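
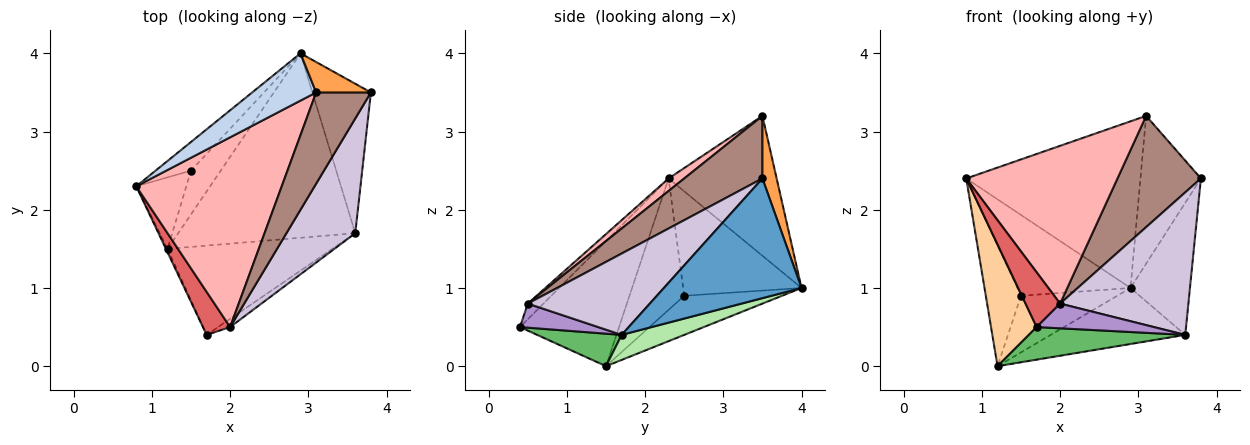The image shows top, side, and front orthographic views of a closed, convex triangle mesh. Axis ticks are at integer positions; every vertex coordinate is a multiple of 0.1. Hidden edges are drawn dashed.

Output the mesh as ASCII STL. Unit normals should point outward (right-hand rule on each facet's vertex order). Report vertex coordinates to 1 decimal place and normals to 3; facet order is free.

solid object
 facet normal 0.838 0.362 -0.409
  outer loop
   vertex 3.6 1.7 0.4
   vertex 2.9 4.0 1.0
   vertex 3.8 3.5 2.4
  endloop
 endfacet
 facet normal -0.513 0.826 0.234
  outer loop
   vertex 3.1 3.5 3.2
   vertex 2.9 4.0 1.0
   vertex 0.8 2.3 2.4
  endloop
 endfacet
 facet normal 0.225 0.954 0.197
  outer loop
   vertex 3.1 3.5 3.2
   vertex 3.8 3.5 2.4
   vertex 2.9 4.0 1.0
  endloop
 endfacet
 facet normal -0.908 -0.418 -0.012
  outer loop
   vertex 1.2 1.5 0.0
   vertex 1.7 0.4 0.5
   vertex 0.8 2.3 2.4
  endloop
 endfacet
 facet normal 0.182 -0.337 -0.924
  outer loop
   vertex 1.2 1.5 0.0
   vertex 3.6 1.7 0.4
   vertex 1.7 0.4 0.5
  endloop
 endfacet
 facet normal 0.134 0.288 -0.948
  outer loop
   vertex 1.2 1.5 0.0
   vertex 2.9 4.0 1.0
   vertex 3.6 1.7 0.4
  endloop
 endfacet
 facet normal -0.335 -0.741 0.582
  outer loop
   vertex 2.0 0.5 0.8
   vertex 0.8 2.3 2.4
   vertex 1.7 0.4 0.5
  endloop
 endfacet
 facet normal 0.066 -0.638 0.767
  outer loop
   vertex 2.0 0.5 0.8
   vertex 3.1 3.5 3.2
   vertex 0.8 2.3 2.4
  endloop
 endfacet
 facet normal 0.535 -0.802 -0.267
  outer loop
   vertex 2.0 0.5 0.8
   vertex 1.7 0.4 0.5
   vertex 3.6 1.7 0.4
  endloop
 endfacet
 facet normal 0.595 -0.626 0.504
  outer loop
   vertex 2.0 0.5 0.8
   vertex 3.6 1.7 0.4
   vertex 3.8 3.5 2.4
  endloop
 endfacet
 facet normal 0.587 -0.626 0.514
  outer loop
   vertex 2.0 0.5 0.8
   vertex 3.8 3.5 2.4
   vertex 3.1 3.5 3.2
  endloop
 endfacet
 facet normal -0.702 0.671 -0.238
  outer loop
   vertex 1.5 2.5 0.9
   vertex 0.8 2.3 2.4
   vertex 2.9 4.0 1.0
  endloop
 endfacet
 facet normal -0.801 0.515 -0.305
  outer loop
   vertex 1.5 2.5 0.9
   vertex 1.2 1.5 0.0
   vertex 0.8 2.3 2.4
  endloop
 endfacet
 facet normal -0.627 0.617 -0.476
  outer loop
   vertex 1.5 2.5 0.9
   vertex 2.9 4.0 1.0
   vertex 1.2 1.5 0.0
  endloop
 endfacet
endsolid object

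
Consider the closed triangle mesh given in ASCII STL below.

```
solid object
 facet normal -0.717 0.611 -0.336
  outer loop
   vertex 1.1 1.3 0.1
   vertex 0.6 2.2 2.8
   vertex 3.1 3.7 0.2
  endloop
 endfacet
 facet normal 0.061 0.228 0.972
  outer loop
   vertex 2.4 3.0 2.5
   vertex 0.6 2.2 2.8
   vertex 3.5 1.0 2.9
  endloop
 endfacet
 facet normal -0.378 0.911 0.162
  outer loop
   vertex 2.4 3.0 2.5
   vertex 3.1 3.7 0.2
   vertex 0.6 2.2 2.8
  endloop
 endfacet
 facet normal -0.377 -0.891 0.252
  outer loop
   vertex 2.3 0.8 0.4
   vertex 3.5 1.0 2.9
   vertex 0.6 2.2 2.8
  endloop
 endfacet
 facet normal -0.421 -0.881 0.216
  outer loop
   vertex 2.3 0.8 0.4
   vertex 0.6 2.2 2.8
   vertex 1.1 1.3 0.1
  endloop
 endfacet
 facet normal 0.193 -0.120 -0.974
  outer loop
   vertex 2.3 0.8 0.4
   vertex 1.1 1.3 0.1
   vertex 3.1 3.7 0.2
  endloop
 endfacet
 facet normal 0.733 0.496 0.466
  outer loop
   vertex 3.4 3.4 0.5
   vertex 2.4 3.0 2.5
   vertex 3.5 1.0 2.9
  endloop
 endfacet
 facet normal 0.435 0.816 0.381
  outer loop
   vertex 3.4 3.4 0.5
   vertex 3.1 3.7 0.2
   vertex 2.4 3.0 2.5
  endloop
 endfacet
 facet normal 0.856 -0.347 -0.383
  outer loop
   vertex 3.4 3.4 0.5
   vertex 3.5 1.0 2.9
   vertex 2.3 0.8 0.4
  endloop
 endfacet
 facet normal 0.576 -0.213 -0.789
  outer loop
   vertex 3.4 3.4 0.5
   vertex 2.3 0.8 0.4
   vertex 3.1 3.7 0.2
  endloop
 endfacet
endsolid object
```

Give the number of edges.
15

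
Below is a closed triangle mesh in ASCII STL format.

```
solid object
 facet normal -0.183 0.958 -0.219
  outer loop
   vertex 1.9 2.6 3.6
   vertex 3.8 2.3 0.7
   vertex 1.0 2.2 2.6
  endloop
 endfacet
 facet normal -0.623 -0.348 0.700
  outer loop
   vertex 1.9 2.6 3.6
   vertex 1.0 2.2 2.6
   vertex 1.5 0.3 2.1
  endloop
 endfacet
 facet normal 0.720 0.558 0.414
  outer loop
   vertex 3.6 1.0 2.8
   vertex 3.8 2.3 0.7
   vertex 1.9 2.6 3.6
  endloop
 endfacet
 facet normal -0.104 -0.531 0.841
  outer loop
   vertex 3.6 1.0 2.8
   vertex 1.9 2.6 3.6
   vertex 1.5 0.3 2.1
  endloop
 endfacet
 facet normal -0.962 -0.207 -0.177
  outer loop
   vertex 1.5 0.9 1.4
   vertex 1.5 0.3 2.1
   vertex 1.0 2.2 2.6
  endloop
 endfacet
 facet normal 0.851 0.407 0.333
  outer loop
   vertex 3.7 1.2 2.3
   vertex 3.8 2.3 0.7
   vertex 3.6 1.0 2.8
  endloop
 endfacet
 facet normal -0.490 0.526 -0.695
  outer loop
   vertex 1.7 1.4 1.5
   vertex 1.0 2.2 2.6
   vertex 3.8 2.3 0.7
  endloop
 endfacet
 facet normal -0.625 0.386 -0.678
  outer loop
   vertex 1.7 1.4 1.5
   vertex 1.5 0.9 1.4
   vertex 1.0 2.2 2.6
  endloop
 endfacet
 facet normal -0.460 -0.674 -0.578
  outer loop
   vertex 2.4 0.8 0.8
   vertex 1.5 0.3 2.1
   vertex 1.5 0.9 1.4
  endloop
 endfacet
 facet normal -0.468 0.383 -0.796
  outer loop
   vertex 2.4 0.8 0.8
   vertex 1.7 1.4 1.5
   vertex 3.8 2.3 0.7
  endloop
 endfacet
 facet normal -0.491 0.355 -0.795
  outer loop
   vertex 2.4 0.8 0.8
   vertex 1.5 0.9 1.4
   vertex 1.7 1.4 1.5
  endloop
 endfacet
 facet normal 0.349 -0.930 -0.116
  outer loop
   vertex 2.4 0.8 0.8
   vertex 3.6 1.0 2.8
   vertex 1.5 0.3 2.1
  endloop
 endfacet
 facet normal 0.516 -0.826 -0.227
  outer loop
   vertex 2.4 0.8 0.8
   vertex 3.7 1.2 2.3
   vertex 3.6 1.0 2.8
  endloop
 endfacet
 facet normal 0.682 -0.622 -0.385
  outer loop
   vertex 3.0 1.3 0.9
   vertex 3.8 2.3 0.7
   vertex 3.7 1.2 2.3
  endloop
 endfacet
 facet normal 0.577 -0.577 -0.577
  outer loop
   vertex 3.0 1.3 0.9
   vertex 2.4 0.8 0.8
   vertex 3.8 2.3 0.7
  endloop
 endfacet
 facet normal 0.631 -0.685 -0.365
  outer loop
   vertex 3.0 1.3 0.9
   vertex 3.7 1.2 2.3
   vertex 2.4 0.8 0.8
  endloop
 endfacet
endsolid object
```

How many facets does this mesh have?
16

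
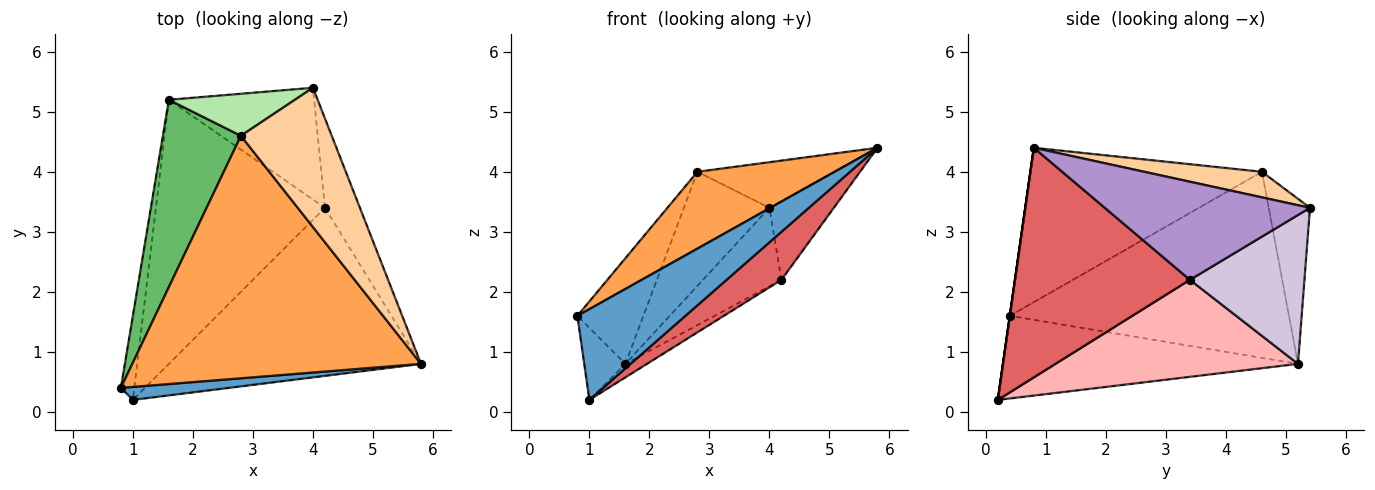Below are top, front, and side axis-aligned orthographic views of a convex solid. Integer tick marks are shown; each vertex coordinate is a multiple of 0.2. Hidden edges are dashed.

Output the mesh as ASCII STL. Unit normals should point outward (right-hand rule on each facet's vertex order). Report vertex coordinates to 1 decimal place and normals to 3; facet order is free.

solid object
 facet normal 0.000 -0.990 0.141
  outer loop
   vertex 1.0 0.2 0.2
   vertex 5.8 0.8 4.4
   vertex 0.8 0.4 1.6
  endloop
 endfacet
 facet normal -0.978 0.136 -0.159
  outer loop
   vertex 1.6 5.2 0.8
   vertex 1.0 0.2 0.2
   vertex 0.8 0.4 1.6
  endloop
 endfacet
 facet normal -0.454 -0.269 0.849
  outer loop
   vertex 2.8 4.6 4.0
   vertex 0.8 0.4 1.6
   vertex 5.8 0.8 4.4
  endloop
 endfacet
 facet normal 0.259 0.301 0.918
  outer loop
   vertex 2.8 4.6 4.0
   vertex 5.8 0.8 4.4
   vertex 4.0 5.4 3.4
  endloop
 endfacet
 facet normal -0.901 0.213 0.378
  outer loop
   vertex 2.8 4.6 4.0
   vertex 1.6 5.2 0.8
   vertex 0.8 0.4 1.6
  endloop
 endfacet
 facet normal -0.412 0.855 0.315
  outer loop
   vertex 2.8 4.6 4.0
   vertex 4.0 5.4 3.4
   vertex 1.6 5.2 0.8
  endloop
 endfacet
 facet normal 0.659 -0.207 -0.723
  outer loop
   vertex 4.2 3.4 2.2
   vertex 5.8 0.8 4.4
   vertex 1.0 0.2 0.2
  endloop
 endfacet
 facet normal 0.497 0.044 -0.866
  outer loop
   vertex 4.2 3.4 2.2
   vertex 1.0 0.2 0.2
   vertex 1.6 5.2 0.8
  endloop
 endfacet
 facet normal 0.903 0.283 -0.322
  outer loop
   vertex 4.2 3.4 2.2
   vertex 4.0 5.4 3.4
   vertex 5.8 0.8 4.4
  endloop
 endfacet
 facet normal 0.643 0.440 -0.627
  outer loop
   vertex 4.2 3.4 2.2
   vertex 1.6 5.2 0.8
   vertex 4.0 5.4 3.4
  endloop
 endfacet
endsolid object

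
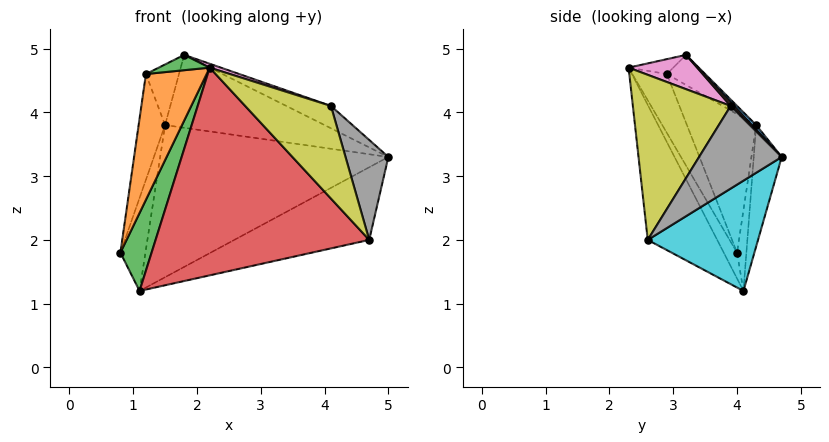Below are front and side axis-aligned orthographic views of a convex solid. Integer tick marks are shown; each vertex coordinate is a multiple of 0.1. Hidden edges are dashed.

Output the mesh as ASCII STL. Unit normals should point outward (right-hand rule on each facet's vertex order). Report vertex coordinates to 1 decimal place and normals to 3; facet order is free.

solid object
 facet normal 0.020 0.710 0.704
  outer loop
   vertex 1.5 4.3 3.8
   vertex 1.8 3.2 4.9
   vertex 5.0 4.7 3.3
  endloop
 endfacet
 facet normal -0.477 -0.839 -0.261
  outer loop
   vertex 1.2 2.9 4.6
   vertex 0.8 4.0 1.8
   vertex 2.2 2.3 4.7
  endloop
 endfacet
 facet normal -0.286 -0.327 0.900
  outer loop
   vertex 1.2 2.9 4.6
   vertex 2.2 2.3 4.7
   vertex 1.8 3.2 4.9
  endloop
 endfacet
 facet normal -0.901 0.344 0.264
  outer loop
   vertex 1.2 2.9 4.6
   vertex 1.5 4.3 3.8
   vertex 0.8 4.0 1.8
  endloop
 endfacet
 facet normal -0.574 0.496 0.652
  outer loop
   vertex 1.2 2.9 4.6
   vertex 1.8 3.2 4.9
   vertex 1.5 4.3 3.8
  endloop
 endfacet
 facet normal 0.048 0.678 0.733
  outer loop
   vertex 4.1 3.9 4.1
   vertex 5.0 4.7 3.3
   vertex 1.8 3.2 4.9
  endloop
 endfacet
 facet normal 0.343 -0.056 0.938
  outer loop
   vertex 4.1 3.9 4.1
   vertex 1.8 3.2 4.9
   vertex 2.2 2.3 4.7
  endloop
 endfacet
 facet normal 0.782 -0.405 0.474
  outer loop
   vertex 4.1 3.9 4.1
   vertex 4.7 2.6 2.0
   vertex 5.0 4.7 3.3
  endloop
 endfacet
 facet normal 0.638 -0.560 0.529
  outer loop
   vertex 4.1 3.9 4.1
   vertex 2.2 2.3 4.7
   vertex 4.7 2.6 2.0
  endloop
 endfacet
 facet normal 0.368 0.451 -0.813
  outer loop
   vertex 1.1 4.1 1.2
   vertex 5.0 4.7 3.3
   vertex 4.7 2.6 2.0
  endloop
 endfacet
 facet normal -0.349 0.937 -0.018
  outer loop
   vertex 1.1 4.1 1.2
   vertex 0.8 4.0 1.8
   vertex 1.5 4.3 3.8
  endloop
 endfacet
 facet normal -0.121 0.991 -0.058
  outer loop
   vertex 1.1 4.1 1.2
   vertex 1.5 4.3 3.8
   vertex 5.0 4.7 3.3
  endloop
 endfacet
 facet normal -0.371 -0.868 -0.330
  outer loop
   vertex 1.1 4.1 1.2
   vertex 2.2 2.3 4.7
   vertex 0.8 4.0 1.8
  endloop
 endfacet
 facet normal -0.288 -0.885 -0.365
  outer loop
   vertex 1.1 4.1 1.2
   vertex 4.7 2.6 2.0
   vertex 2.2 2.3 4.7
  endloop
 endfacet
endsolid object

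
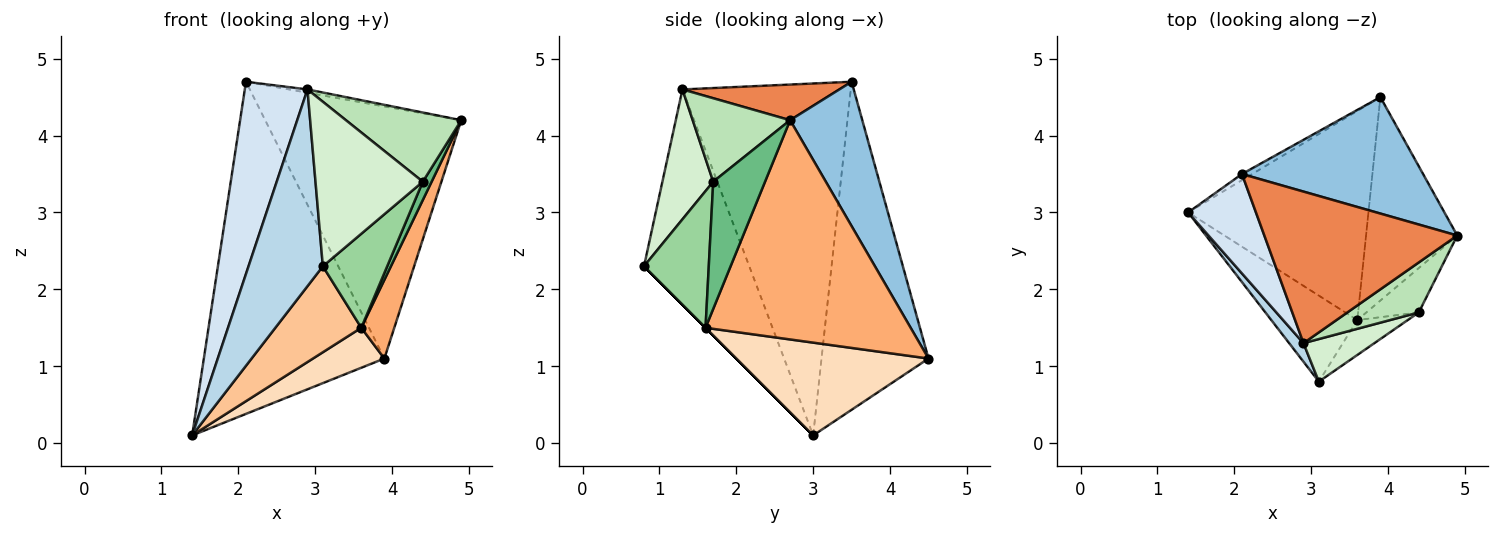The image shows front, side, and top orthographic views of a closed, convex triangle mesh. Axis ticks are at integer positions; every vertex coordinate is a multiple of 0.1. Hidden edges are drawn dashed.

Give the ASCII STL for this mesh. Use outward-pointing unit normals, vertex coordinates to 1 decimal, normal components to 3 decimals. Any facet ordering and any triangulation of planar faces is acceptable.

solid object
 facet normal -0.510 0.860 -0.016
  outer loop
   vertex 3.9 4.5 1.1
   vertex 1.4 3.0 0.1
   vertex 2.1 3.5 4.7
  endloop
 endfacet
 facet normal 0.317 0.861 0.398
  outer loop
   vertex 3.9 4.5 1.1
   vertex 2.1 3.5 4.7
   vertex 4.9 2.7 4.2
  endloop
 endfacet
 facet normal -0.816 -0.576 0.054
  outer loop
   vertex 2.9 1.3 4.6
   vertex 1.4 3.0 0.1
   vertex 3.1 0.8 2.3
  endloop
 endfacet
 facet normal -0.922 -0.343 0.178
  outer loop
   vertex 2.9 1.3 4.6
   vertex 2.1 3.5 4.7
   vertex 1.4 3.0 0.1
  endloop
 endfacet
 facet normal 0.182 0.021 0.983
  outer loop
   vertex 2.9 1.3 4.6
   vertex 4.9 2.7 4.2
   vertex 2.1 3.5 4.7
  endloop
 endfacet
 facet normal 0.913 -0.147 -0.380
  outer loop
   vertex 3.6 1.6 1.5
   vertex 3.9 4.5 1.1
   vertex 4.9 2.7 4.2
  endloop
 endfacet
 facet normal 0.000 -0.707 -0.707
  outer loop
   vertex 3.6 1.6 1.5
   vertex 3.1 0.8 2.3
   vertex 1.4 3.0 0.1
  endloop
 endfacet
 facet normal 0.451 -0.168 -0.877
  outer loop
   vertex 3.6 1.6 1.5
   vertex 1.4 3.0 0.1
   vertex 3.9 4.5 1.1
  endloop
 endfacet
 facet normal 0.913 -0.156 -0.376
  outer loop
   vertex 4.4 1.7 3.4
   vertex 3.6 1.6 1.5
   vertex 4.9 2.7 4.2
  endloop
 endfacet
 facet normal 0.686 -0.682 -0.253
  outer loop
   vertex 4.4 1.7 3.4
   vertex 3.1 0.8 2.3
   vertex 3.6 1.6 1.5
  endloop
 endfacet
 facet normal 0.565 -0.669 0.483
  outer loop
   vertex 4.4 1.7 3.4
   vertex 4.9 2.7 4.2
   vertex 2.9 1.3 4.6
  endloop
 endfacet
 facet normal 0.417 -0.880 0.228
  outer loop
   vertex 4.4 1.7 3.4
   vertex 2.9 1.3 4.6
   vertex 3.1 0.8 2.3
  endloop
 endfacet
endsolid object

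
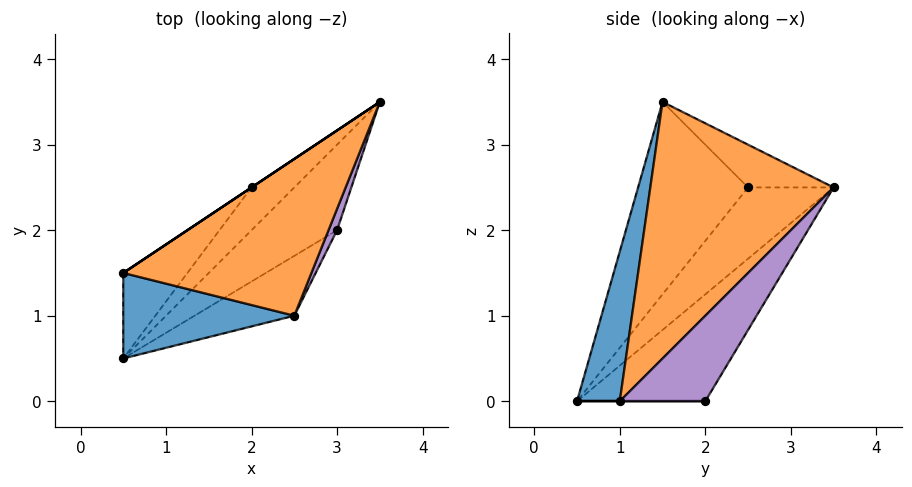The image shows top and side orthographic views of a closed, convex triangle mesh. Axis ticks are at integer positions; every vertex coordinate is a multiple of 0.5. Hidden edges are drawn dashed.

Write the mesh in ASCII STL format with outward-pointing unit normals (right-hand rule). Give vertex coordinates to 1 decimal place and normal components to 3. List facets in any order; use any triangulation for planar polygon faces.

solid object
 facet normal 0.234 -0.935 0.267
  outer loop
   vertex 0.5 1.5 3.5
   vertex 0.5 0.5 0.0
   vertex 2.5 1.0 0.0
  endloop
 endfacet
 facet normal 0.595 -0.675 0.437
  outer loop
   vertex 0.5 1.5 3.5
   vertex 2.5 1.0 0.0
   vertex 3.5 3.5 2.5
  endloop
 endfacet
 facet normal -0.476 0.793 -0.381
  outer loop
   vertex 3.0 2.0 0.0
   vertex 0.5 0.5 0.0
   vertex 3.5 3.5 2.5
  endloop
 endfacet
 facet normal 0.000 0.000 -1.000
  outer loop
   vertex 3.0 2.0 0.0
   vertex 2.5 1.0 0.0
   vertex 0.5 0.5 0.0
  endloop
 endfacet
 facet normal 0.891 -0.445 0.089
  outer loop
   vertex 3.0 2.0 0.0
   vertex 3.5 3.5 2.5
   vertex 2.5 1.0 0.0
  endloop
 endfacet
 facet normal -0.526 0.789 -0.316
  outer loop
   vertex 2.0 2.5 2.5
   vertex 3.5 3.5 2.5
   vertex 0.5 0.5 0.0
  endloop
 endfacet
 facet normal -0.636 0.742 -0.212
  outer loop
   vertex 2.0 2.5 2.5
   vertex 0.5 0.5 0.0
   vertex 0.5 1.5 3.5
  endloop
 endfacet
 facet normal -0.555 0.832 0.000
  outer loop
   vertex 2.0 2.5 2.5
   vertex 0.5 1.5 3.5
   vertex 3.5 3.5 2.5
  endloop
 endfacet
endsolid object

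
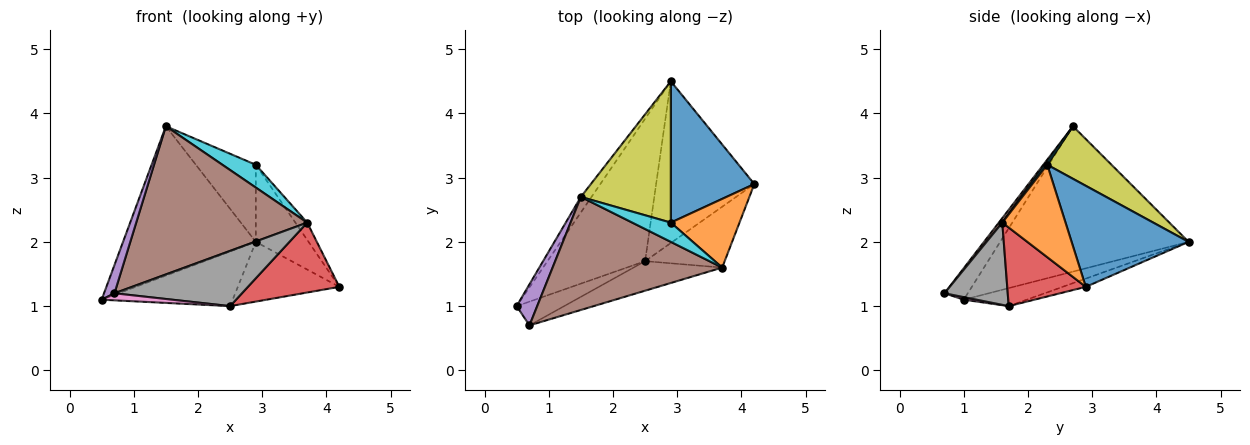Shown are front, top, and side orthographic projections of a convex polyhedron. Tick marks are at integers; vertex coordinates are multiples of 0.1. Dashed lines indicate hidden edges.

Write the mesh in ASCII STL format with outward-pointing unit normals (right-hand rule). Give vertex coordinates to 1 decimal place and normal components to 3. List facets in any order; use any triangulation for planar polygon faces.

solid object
 facet normal -0.816 0.575 -0.060
  outer loop
   vertex 1.5 2.7 3.8
   vertex 2.9 4.5 2.0
   vertex 0.5 1.0 1.1
  endloop
 endfacet
 facet normal -0.170 0.353 -0.920
  outer loop
   vertex 2.5 1.7 1.0
   vertex 0.5 1.0 1.1
   vertex 2.9 4.5 2.0
  endloop
 endfacet
 facet normal -0.079 0.345 -0.935
  outer loop
   vertex 2.5 1.7 1.0
   vertex 2.9 4.5 2.0
   vertex 4.2 2.9 1.3
  endloop
 endfacet
 facet normal 0.544 -0.633 -0.551
  outer loop
   vertex 2.5 1.7 1.0
   vertex 4.2 2.9 1.3
   vertex 3.7 1.6 2.3
  endloop
 endfacet
 facet normal -0.784 -0.352 0.512
  outer loop
   vertex 0.7 0.7 1.2
   vertex 1.5 2.7 3.8
   vertex 0.5 1.0 1.1
  endloop
 endfacet
 facet normal 0.016 -0.795 0.607
  outer loop
   vertex 0.7 0.7 1.2
   vertex 3.7 1.6 2.3
   vertex 1.5 2.7 3.8
  endloop
 endfacet
 facet normal 0.052 -0.285 -0.957
  outer loop
   vertex 0.7 0.7 1.2
   vertex 0.5 1.0 1.1
   vertex 2.5 1.7 1.0
  endloop
 endfacet
 facet normal 0.401 -0.808 -0.432
  outer loop
   vertex 0.7 0.7 1.2
   vertex 2.5 1.7 1.0
   vertex 3.7 1.6 2.3
  endloop
 endfacet
 facet normal 0.456 0.426 0.781
  outer loop
   vertex 2.9 2.3 3.2
   vertex 2.9 4.5 2.0
   vertex 1.5 2.7 3.8
  endloop
 endfacet
 facet normal 0.059 -0.762 0.645
  outer loop
   vertex 2.9 2.3 3.2
   vertex 1.5 2.7 3.8
   vertex 3.7 1.6 2.3
  endloop
 endfacet
 facet normal 0.728 0.328 0.602
  outer loop
   vertex 2.9 2.3 3.2
   vertex 4.2 2.9 1.3
   vertex 2.9 4.5 2.0
  endloop
 endfacet
 facet normal 0.794 0.149 0.590
  outer loop
   vertex 2.9 2.3 3.2
   vertex 3.7 1.6 2.3
   vertex 4.2 2.9 1.3
  endloop
 endfacet
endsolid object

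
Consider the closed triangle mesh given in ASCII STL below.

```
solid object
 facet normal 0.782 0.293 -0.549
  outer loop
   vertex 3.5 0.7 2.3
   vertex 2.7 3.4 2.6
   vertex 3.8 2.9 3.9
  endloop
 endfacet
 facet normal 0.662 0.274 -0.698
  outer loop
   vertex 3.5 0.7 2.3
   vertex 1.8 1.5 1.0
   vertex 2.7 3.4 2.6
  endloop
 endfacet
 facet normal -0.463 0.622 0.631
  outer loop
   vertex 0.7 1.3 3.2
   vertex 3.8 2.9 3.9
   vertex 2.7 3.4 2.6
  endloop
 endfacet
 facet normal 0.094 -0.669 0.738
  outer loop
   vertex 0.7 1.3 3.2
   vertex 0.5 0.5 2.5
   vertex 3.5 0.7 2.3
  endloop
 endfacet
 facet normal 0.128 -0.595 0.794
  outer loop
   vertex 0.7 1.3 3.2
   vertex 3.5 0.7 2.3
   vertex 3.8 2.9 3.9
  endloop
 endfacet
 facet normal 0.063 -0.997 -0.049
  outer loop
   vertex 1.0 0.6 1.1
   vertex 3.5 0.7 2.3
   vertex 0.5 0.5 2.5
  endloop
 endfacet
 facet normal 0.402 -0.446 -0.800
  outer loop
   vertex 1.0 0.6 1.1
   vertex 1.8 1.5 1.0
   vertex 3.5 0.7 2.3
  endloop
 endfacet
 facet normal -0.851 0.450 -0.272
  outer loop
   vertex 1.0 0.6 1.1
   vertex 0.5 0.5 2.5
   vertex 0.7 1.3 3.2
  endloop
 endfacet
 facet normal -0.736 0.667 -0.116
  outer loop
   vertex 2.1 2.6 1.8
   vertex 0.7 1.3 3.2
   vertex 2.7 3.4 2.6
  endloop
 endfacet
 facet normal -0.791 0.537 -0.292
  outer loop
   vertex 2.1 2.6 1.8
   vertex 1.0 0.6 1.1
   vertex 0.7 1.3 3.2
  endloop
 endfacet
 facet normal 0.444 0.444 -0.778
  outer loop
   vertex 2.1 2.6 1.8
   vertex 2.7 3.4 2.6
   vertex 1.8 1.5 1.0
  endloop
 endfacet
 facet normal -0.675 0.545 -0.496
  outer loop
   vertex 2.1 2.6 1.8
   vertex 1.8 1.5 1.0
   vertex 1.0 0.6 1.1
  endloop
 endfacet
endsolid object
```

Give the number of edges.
18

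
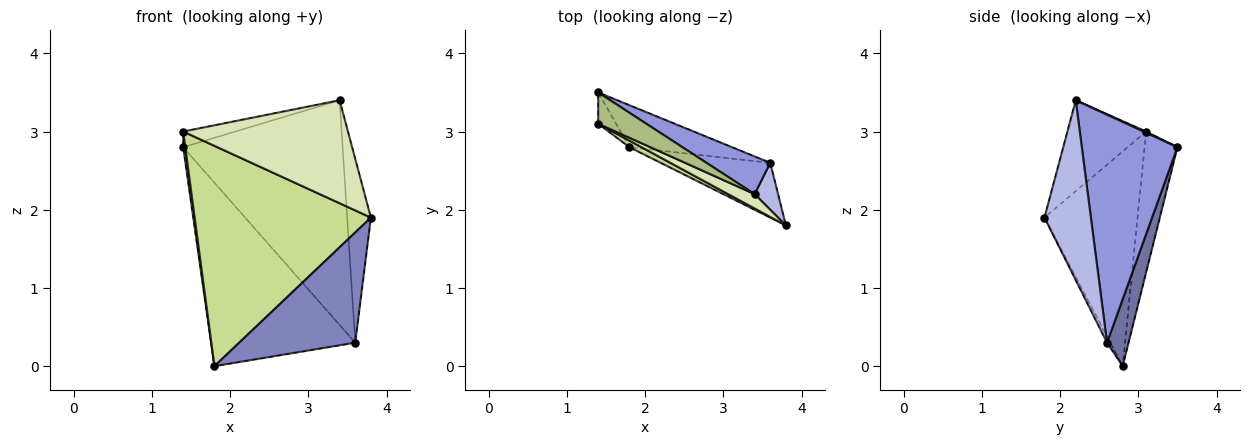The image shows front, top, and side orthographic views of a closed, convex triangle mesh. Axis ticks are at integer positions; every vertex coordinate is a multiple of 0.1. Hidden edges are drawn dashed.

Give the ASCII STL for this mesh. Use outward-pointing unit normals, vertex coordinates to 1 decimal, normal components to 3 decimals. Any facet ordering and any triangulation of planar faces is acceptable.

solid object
 facet normal 0.144 0.965 -0.221
  outer loop
   vertex 3.6 2.6 0.3
   vertex 1.8 2.8 0.0
   vertex 1.4 3.5 2.8
  endloop
 endfacet
 facet normal -0.025 -0.895 -0.445
  outer loop
   vertex 3.6 2.6 0.3
   vertex 3.8 1.8 1.9
   vertex 1.8 2.8 0.0
  endloop
 endfacet
 facet normal 0.509 0.849 0.142
  outer loop
   vertex 3.6 2.6 0.3
   vertex 1.4 3.5 2.8
   vertex 3.4 2.2 3.4
  endloop
 endfacet
 facet normal 0.885 0.452 0.115
  outer loop
   vertex 3.6 2.6 0.3
   vertex 3.4 2.2 3.4
   vertex 3.8 1.8 1.9
  endloop
 endfacet
 facet normal -0.990 -0.063 -0.126
  outer loop
   vertex 1.4 3.1 3.0
   vertex 1.4 3.5 2.8
   vertex 1.8 2.8 0.0
  endloop
 endfacet
 facet normal 0.022 0.447 0.894
  outer loop
   vertex 1.4 3.1 3.0
   vertex 3.4 2.2 3.4
   vertex 1.4 3.5 2.8
  endloop
 endfacet
 facet normal -0.467 -0.884 0.026
  outer loop
   vertex 1.4 3.1 3.0
   vertex 1.8 2.8 0.0
   vertex 3.8 1.8 1.9
  endloop
 endfacet
 facet normal -0.428 -0.895 0.125
  outer loop
   vertex 1.4 3.1 3.0
   vertex 3.8 1.8 1.9
   vertex 3.4 2.2 3.4
  endloop
 endfacet
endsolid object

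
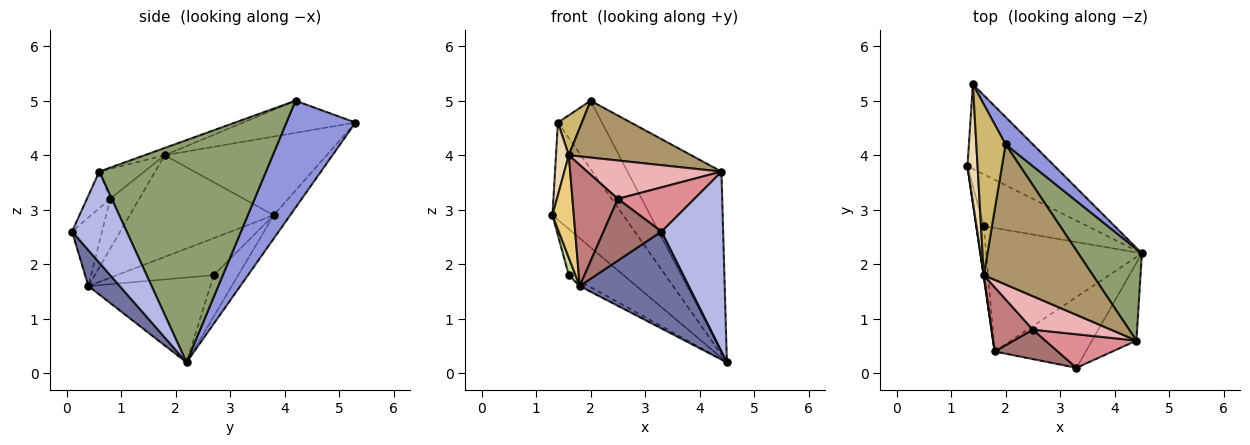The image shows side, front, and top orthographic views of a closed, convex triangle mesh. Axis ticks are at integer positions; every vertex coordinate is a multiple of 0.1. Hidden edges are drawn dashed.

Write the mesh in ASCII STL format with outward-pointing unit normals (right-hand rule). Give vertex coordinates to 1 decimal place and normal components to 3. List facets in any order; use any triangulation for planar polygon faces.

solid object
 facet normal 0.226 -0.786 -0.575
  outer loop
   vertex 1.8 0.4 1.6
   vertex 4.5 2.2 0.2
   vertex 3.3 0.1 2.6
  endloop
 endfacet
 facet normal -0.173 0.744 -0.646
  outer loop
   vertex 1.4 5.3 4.6
   vertex 4.5 2.2 0.2
   vertex 1.3 3.8 2.9
  endloop
 endfacet
 facet normal 0.824 0.526 0.210
  outer loop
   vertex 1.4 5.3 4.6
   vertex 2.0 4.2 5.0
   vertex 4.5 2.2 0.2
  endloop
 endfacet
 facet normal 0.631 -0.712 -0.307
  outer loop
   vertex 4.4 0.6 3.7
   vertex 3.3 0.1 2.6
   vertex 4.5 2.2 0.2
  endloop
 endfacet
 facet normal 0.845 0.476 0.242
  outer loop
   vertex 4.4 0.6 3.7
   vertex 4.5 2.2 0.2
   vertex 2.0 4.2 5.0
  endloop
 endfacet
 facet normal -0.285 0.638 -0.716
  outer loop
   vertex 1.6 2.7 1.8
   vertex 1.3 3.8 2.9
   vertex 4.5 2.2 0.2
  endloop
 endfacet
 facet normal -0.978 -0.068 -0.199
  outer loop
   vertex 1.6 2.7 1.8
   vertex 1.8 0.4 1.6
   vertex 1.3 3.8 2.9
  endloop
 endfacet
 facet normal -0.478 0.035 -0.878
  outer loop
   vertex 1.6 2.7 1.8
   vertex 4.5 2.2 0.2
   vertex 1.8 0.4 1.6
  endloop
 endfacet
 facet normal -0.062 -0.375 0.925
  outer loop
   vertex 1.6 1.8 4.0
   vertex 4.4 0.6 3.7
   vertex 2.0 4.2 5.0
  endloop
 endfacet
 facet normal -0.730 -0.156 0.666
  outer loop
   vertex 1.6 1.8 4.0
   vertex 2.0 4.2 5.0
   vertex 1.4 5.3 4.6
  endloop
 endfacet
 facet normal -0.989 -0.147 0.003
  outer loop
   vertex 1.6 1.8 4.0
   vertex 1.3 3.8 2.9
   vertex 1.8 0.4 1.6
  endloop
 endfacet
 facet normal -0.989 -0.078 0.127
  outer loop
   vertex 1.6 1.8 4.0
   vertex 1.4 5.3 4.6
   vertex 1.3 3.8 2.9
  endloop
 endfacet
 facet normal -0.423 -0.818 0.390
  outer loop
   vertex 2.5 0.8 3.2
   vertex 1.8 0.4 1.6
   vertex 3.3 0.1 2.6
  endloop
 endfacet
 facet normal -0.492 -0.769 0.408
  outer loop
   vertex 2.5 0.8 3.2
   vertex 1.6 1.8 4.0
   vertex 1.8 0.4 1.6
  endloop
 endfacet
 facet normal -0.236 -0.774 0.588
  outer loop
   vertex 2.5 0.8 3.2
   vertex 3.3 0.1 2.6
   vertex 4.4 0.6 3.7
  endloop
 endfacet
 facet normal -0.245 -0.730 0.638
  outer loop
   vertex 2.5 0.8 3.2
   vertex 4.4 0.6 3.7
   vertex 1.6 1.8 4.0
  endloop
 endfacet
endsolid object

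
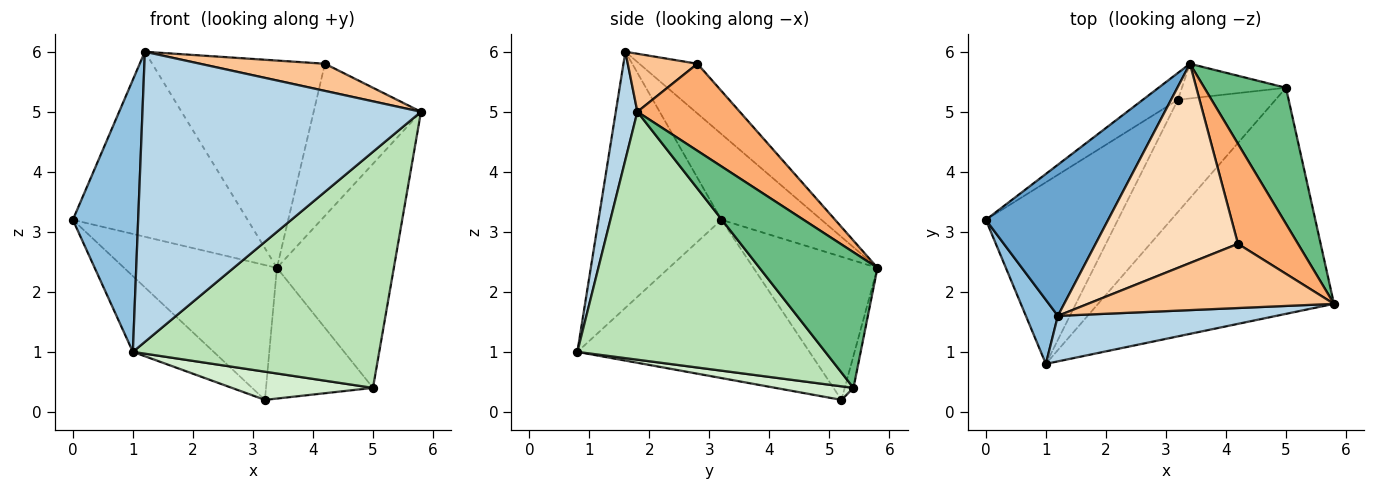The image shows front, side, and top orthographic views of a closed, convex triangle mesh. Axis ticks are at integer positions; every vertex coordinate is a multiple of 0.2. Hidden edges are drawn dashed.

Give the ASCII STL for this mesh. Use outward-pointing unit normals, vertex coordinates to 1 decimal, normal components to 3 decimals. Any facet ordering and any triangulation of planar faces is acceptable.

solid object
 facet normal -0.405 0.708 0.578
  outer loop
   vertex 1.2 1.6 6.0
   vertex 3.4 5.8 2.4
   vertex 0.0 3.2 3.2
  endloop
 endfacet
 facet normal -0.878 -0.466 0.110
  outer loop
   vertex 1.2 1.6 6.0
   vertex 0.0 3.2 3.2
   vertex 1.0 0.8 1.0
  endloop
 endfacet
 facet normal 0.076 -0.985 0.155
  outer loop
   vertex 1.2 1.6 6.0
   vertex 1.0 0.8 1.0
   vertex 5.8 1.8 5.0
  endloop
 endfacet
 facet normal -0.623 0.767 -0.153
  outer loop
   vertex 3.2 5.2 0.2
   vertex 0.0 3.2 3.2
   vertex 3.4 5.8 2.4
  endloop
 endfacet
 facet normal -0.742 0.258 -0.619
  outer loop
   vertex 3.2 5.2 0.2
   vertex 1.0 0.8 1.0
   vertex 0.0 3.2 3.2
  endloop
 endfacet
 facet normal 0.623 0.653 0.430
  outer loop
   vertex 4.2 2.8 5.8
   vertex 5.8 1.8 5.0
   vertex 3.4 5.8 2.4
  endloop
 endfacet
 facet normal 0.212 -0.381 0.900
  outer loop
   vertex 4.2 2.8 5.8
   vertex 1.2 1.6 6.0
   vertex 5.8 1.8 5.0
  endloop
 endfacet
 facet normal -0.235 0.701 0.674
  outer loop
   vertex 4.2 2.8 5.8
   vertex 3.4 5.8 2.4
   vertex 1.2 1.6 6.0
  endloop
 endfacet
 facet normal 0.653 0.647 0.393
  outer loop
   vertex 5.0 5.4 0.4
   vertex 3.4 5.8 2.4
   vertex 5.8 1.8 5.0
  endloop
 endfacet
 facet normal -0.079 0.964 -0.256
  outer loop
   vertex 5.0 5.4 0.4
   vertex 3.2 5.2 0.2
   vertex 3.4 5.8 2.4
  endloop
 endfacet
 facet normal 0.588 -0.584 -0.559
  outer loop
   vertex 5.0 5.4 0.4
   vertex 5.8 1.8 5.0
   vertex 1.0 0.8 1.0
  endloop
 endfacet
 facet normal 0.134 -0.242 -0.961
  outer loop
   vertex 5.0 5.4 0.4
   vertex 1.0 0.8 1.0
   vertex 3.2 5.2 0.2
  endloop
 endfacet
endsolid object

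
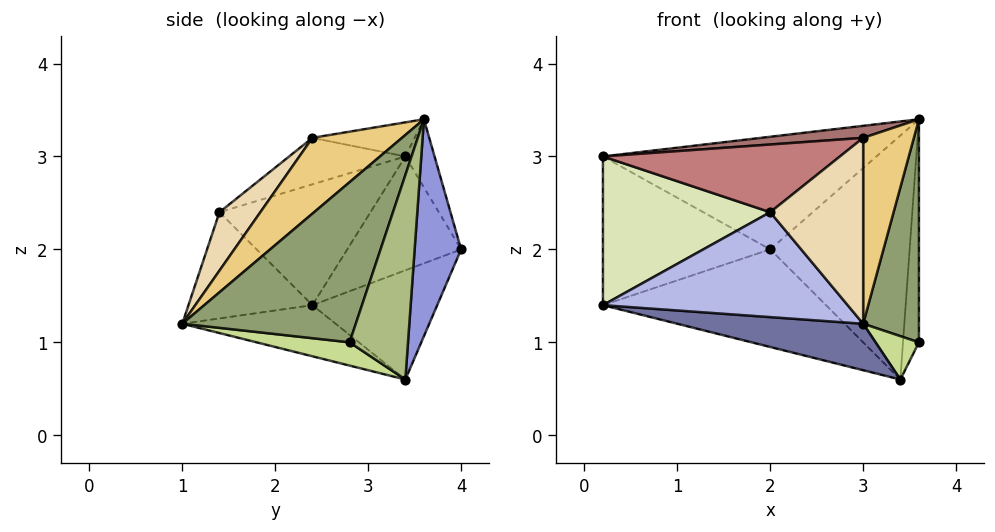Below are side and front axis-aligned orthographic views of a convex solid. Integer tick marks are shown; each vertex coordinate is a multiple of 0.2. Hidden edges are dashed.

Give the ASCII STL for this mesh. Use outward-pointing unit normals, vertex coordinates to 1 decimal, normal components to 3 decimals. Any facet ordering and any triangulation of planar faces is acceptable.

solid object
 facet normal -0.174 -0.211 -0.962
  outer loop
   vertex 3.4 3.4 0.6
   vertex 3.0 1.0 1.2
   vertex 0.2 2.4 1.4
  endloop
 endfacet
 facet normal -0.370 0.661 -0.653
  outer loop
   vertex 2.0 4.0 2.0
   vertex 3.4 3.4 0.6
   vertex 0.2 2.4 1.4
  endloop
 endfacet
 facet normal 0.315 0.945 -0.090
  outer loop
   vertex 2.0 4.0 2.0
   vertex 3.6 3.6 3.4
   vertex 3.4 3.4 0.6
  endloop
 endfacet
 facet normal -0.450 -0.889 -0.079
  outer loop
   vertex 2.0 1.4 2.4
   vertex 0.2 2.4 1.4
   vertex 3.0 1.0 1.2
  endloop
 endfacet
 facet normal 0.947 -0.304 0.101
  outer loop
   vertex 3.6 2.8 1.0
   vertex 3.6 3.6 3.4
   vertex 3.0 1.0 1.2
  endloop
 endfacet
 facet normal 0.961 0.262 -0.087
  outer loop
   vertex 3.6 2.8 1.0
   vertex 3.4 3.4 0.6
   vertex 3.6 3.6 3.4
  endloop
 endfacet
 facet normal 0.613 -0.286 -0.736
  outer loop
   vertex 3.6 2.8 1.0
   vertex 3.0 1.0 1.2
   vertex 3.4 3.4 0.6
  endloop
 endfacet
 facet normal -0.608 -0.673 0.421
  outer loop
   vertex 0.2 3.4 3.0
   vertex 0.2 2.4 1.4
   vertex 2.0 1.4 2.4
  endloop
 endfacet
 facet normal -0.500 0.734 -0.459
  outer loop
   vertex 0.2 3.4 3.0
   vertex 2.0 4.0 2.0
   vertex 0.2 2.4 1.4
  endloop
 endfacet
 facet normal -0.098 0.921 0.376
  outer loop
   vertex 0.2 3.4 3.0
   vertex 3.6 3.6 3.4
   vertex 2.0 4.0 2.0
  endloop
 endfacet
 facet normal 0.823 -0.466 0.326
  outer loop
   vertex 3.0 2.4 3.2
   vertex 3.0 1.0 1.2
   vertex 3.6 3.6 3.4
  endloop
 endfacet
 facet normal 0.339 -0.771 0.539
  outer loop
   vertex 3.0 2.4 3.2
   vertex 2.0 1.4 2.4
   vertex 3.0 1.0 1.2
  endloop
 endfacet
 facet normal -0.110 -0.110 0.988
  outer loop
   vertex 3.0 2.4 3.2
   vertex 3.6 3.6 3.4
   vertex 0.2 3.4 3.0
  endloop
 endfacet
 facet normal -0.226 -0.461 0.858
  outer loop
   vertex 3.0 2.4 3.2
   vertex 0.2 3.4 3.0
   vertex 2.0 1.4 2.4
  endloop
 endfacet
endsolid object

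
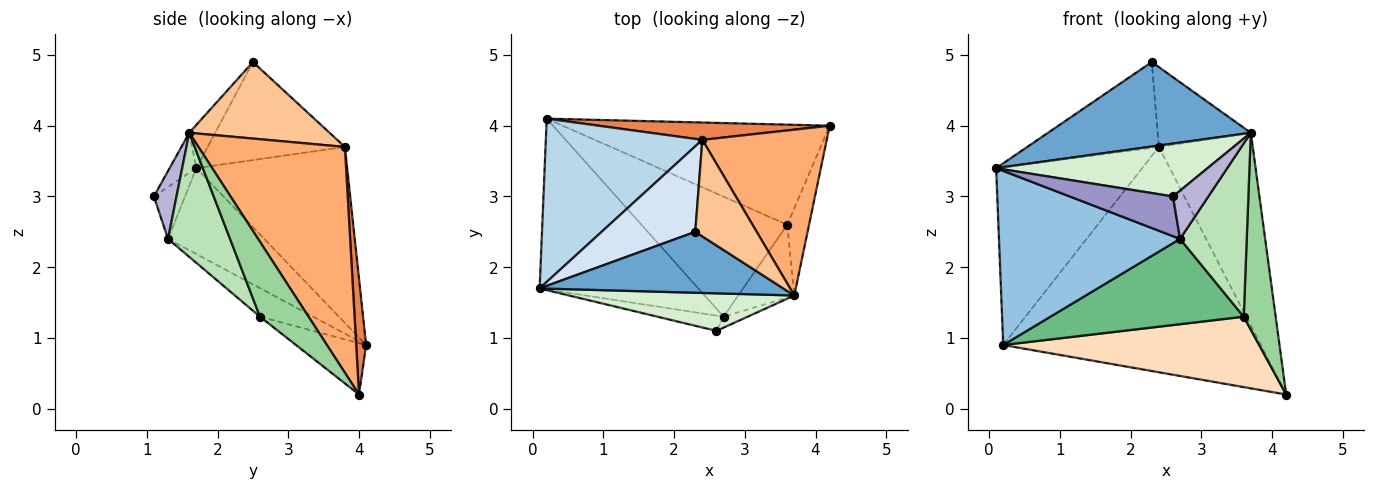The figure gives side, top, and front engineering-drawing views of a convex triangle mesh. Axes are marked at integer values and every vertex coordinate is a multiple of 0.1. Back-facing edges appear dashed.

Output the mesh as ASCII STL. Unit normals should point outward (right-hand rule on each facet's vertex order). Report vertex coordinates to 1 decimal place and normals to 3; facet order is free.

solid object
 facet normal -0.103 -0.807 0.582
  outer loop
   vertex 3.7 1.6 3.9
   vertex 2.3 2.5 4.9
   vertex 0.1 1.7 3.4
  endloop
 endfacet
 facet normal -0.355 -0.667 -0.655
  outer loop
   vertex 2.7 1.3 2.4
   vertex 0.1 1.7 3.4
   vertex 0.2 4.1 0.9
  endloop
 endfacet
 facet normal -0.605 0.586 0.538
  outer loop
   vertex 2.4 3.8 3.7
   vertex 0.2 4.1 0.9
   vertex 0.1 1.7 3.4
  endloop
 endfacet
 facet normal -0.594 0.570 0.568
  outer loop
   vertex 2.4 3.8 3.7
   vertex 0.1 1.7 3.4
   vertex 2.3 2.5 4.9
  endloop
 endfacet
 facet normal 0.038 0.996 0.077
  outer loop
   vertex 2.4 3.8 3.7
   vertex 4.2 4.0 0.2
   vertex 0.2 4.1 0.9
  endloop
 endfacet
 facet normal 0.764 0.490 0.421
  outer loop
   vertex 2.4 3.8 3.7
   vertex 3.7 1.6 3.9
   vertex 4.2 4.0 0.2
  endloop
 endfacet
 facet normal 0.693 0.460 0.556
  outer loop
   vertex 2.4 3.8 3.7
   vertex 2.3 2.5 4.9
   vertex 3.7 1.6 3.9
  endloop
 endfacet
 facet normal -0.156 -0.568 -0.808
  outer loop
   vertex 3.6 2.6 1.3
   vertex 0.2 4.1 0.9
   vertex 4.2 4.0 0.2
  endloop
 endfacet
 facet normal -0.158 -0.572 -0.805
  outer loop
   vertex 3.6 2.6 1.3
   vertex 2.7 1.3 2.4
   vertex 0.2 4.1 0.9
  endloop
 endfacet
 facet normal 0.812 -0.534 -0.237
  outer loop
   vertex 3.6 2.6 1.3
   vertex 4.2 4.0 0.2
   vertex 3.7 1.6 3.9
  endloop
 endfacet
 facet normal 0.651 -0.700 -0.294
  outer loop
   vertex 3.6 2.6 1.3
   vertex 3.7 1.6 3.9
   vertex 2.7 1.3 2.4
  endloop
 endfacet
 facet normal -0.103 -0.811 0.576
  outer loop
   vertex 2.6 1.1 3.0
   vertex 3.7 1.6 3.9
   vertex 0.1 1.7 3.4
  endloop
 endfacet
 facet normal -0.271 -0.899 -0.345
  outer loop
   vertex 2.6 1.1 3.0
   vertex 0.1 1.7 3.4
   vertex 2.7 1.3 2.4
  endloop
 endfacet
 facet normal 0.529 -0.827 -0.188
  outer loop
   vertex 2.6 1.1 3.0
   vertex 2.7 1.3 2.4
   vertex 3.7 1.6 3.9
  endloop
 endfacet
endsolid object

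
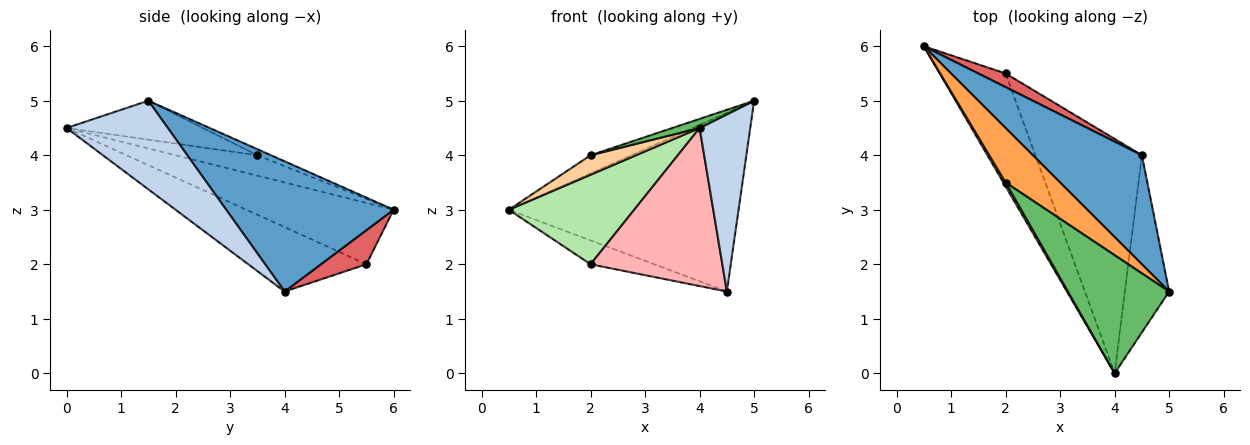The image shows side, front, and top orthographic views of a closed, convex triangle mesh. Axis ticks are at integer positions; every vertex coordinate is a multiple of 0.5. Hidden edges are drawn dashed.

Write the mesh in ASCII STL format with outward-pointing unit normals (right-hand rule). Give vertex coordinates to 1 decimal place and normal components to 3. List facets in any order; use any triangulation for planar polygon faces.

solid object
 facet normal 0.528 0.725 0.442
  outer loop
   vertex 4.5 4.0 1.5
   vertex 0.5 6.0 3.0
   vertex 5.0 1.5 5.0
  endloop
 endfacet
 facet normal 0.816 -0.408 -0.408
  outer loop
   vertex 4.5 4.0 1.5
   vertex 5.0 1.5 5.0
   vertex 4.0 0.0 4.5
  endloop
 endfacet
 facet normal -0.105 0.314 0.943
  outer loop
   vertex 2.0 3.5 4.0
   vertex 5.0 1.5 5.0
   vertex 0.5 6.0 3.0
  endloop
 endfacet
 facet normal -0.870 -0.483 0.097
  outer loop
   vertex 2.0 3.5 4.0
   vertex 0.5 6.0 3.0
   vertex 4.0 0.0 4.5
  endloop
 endfacet
 facet normal -0.358 -0.072 0.931
  outer loop
   vertex 2.0 3.5 4.0
   vertex 4.0 0.0 4.5
   vertex 5.0 1.5 5.0
  endloop
 endfacet
 facet normal -0.589 -0.502 -0.633
  outer loop
   vertex 2.0 5.5 2.0
   vertex 4.0 0.0 4.5
   vertex 0.5 6.0 3.0
  endloop
 endfacet
 facet normal 0.527 0.738 0.422
  outer loop
   vertex 2.0 5.5 2.0
   vertex 0.5 6.0 3.0
   vertex 4.5 4.0 1.5
  endloop
 endfacet
 facet normal -0.448 -0.500 -0.741
  outer loop
   vertex 2.0 5.5 2.0
   vertex 4.5 4.0 1.5
   vertex 4.0 0.0 4.5
  endloop
 endfacet
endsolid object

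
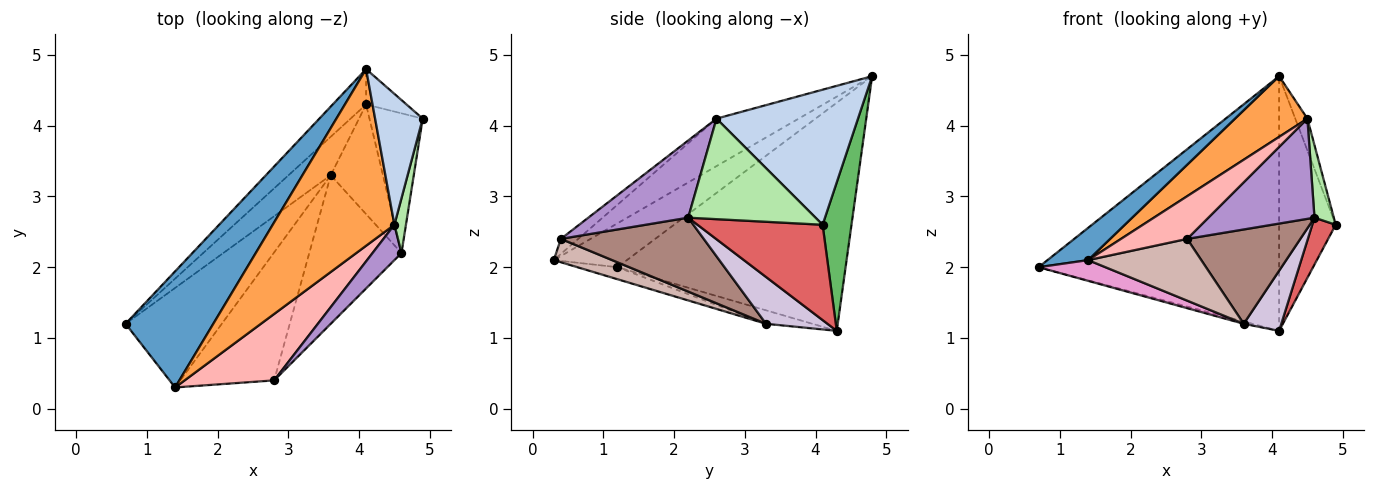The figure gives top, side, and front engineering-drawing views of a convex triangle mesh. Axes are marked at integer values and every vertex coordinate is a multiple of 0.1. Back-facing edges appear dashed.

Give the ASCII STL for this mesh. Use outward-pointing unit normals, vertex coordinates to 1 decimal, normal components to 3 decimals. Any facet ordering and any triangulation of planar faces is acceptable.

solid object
 facet normal -0.434 -0.241 0.868
  outer loop
   vertex 4.1 4.8 4.7
   vertex 0.7 1.2 2.0
   vertex 1.4 0.3 2.1
  endloop
 endfacet
 facet normal 0.940 0.081 0.331
  outer loop
   vertex 4.5 2.6 4.1
   vertex 4.9 4.1 2.6
   vertex 4.1 4.8 4.7
  endloop
 endfacet
 facet normal -0.346 -0.305 0.887
  outer loop
   vertex 4.5 2.6 4.1
   vertex 4.1 4.8 4.7
   vertex 1.4 0.3 2.1
  endloop
 endfacet
 facet normal -0.685 0.722 -0.100
  outer loop
   vertex 4.1 4.3 1.1
   vertex 0.7 1.2 2.0
   vertex 4.1 4.8 4.7
  endloop
 endfacet
 facet normal 0.451 0.884 -0.123
  outer loop
   vertex 4.1 4.3 1.1
   vertex 4.1 4.8 4.7
   vertex 4.9 4.1 2.6
  endloop
 endfacet
 facet normal 0.982 -0.149 0.113
  outer loop
   vertex 4.6 2.2 2.7
   vertex 4.9 4.1 2.6
   vertex 4.5 2.6 4.1
  endloop
 endfacet
 facet normal 0.862 -0.161 -0.481
  outer loop
   vertex 4.6 2.2 2.7
   vertex 4.1 4.3 1.1
   vertex 4.9 4.1 2.6
  endloop
 endfacet
 facet normal -0.140 -0.535 0.833
  outer loop
   vertex 2.8 0.4 2.4
   vertex 4.5 2.6 4.1
   vertex 1.4 0.3 2.1
  endloop
 endfacet
 facet normal 0.664 -0.705 0.249
  outer loop
   vertex 2.8 0.4 2.4
   vertex 4.6 2.2 2.7
   vertex 4.5 2.6 4.1
  endloop
 endfacet
 facet normal 0.618 -0.378 -0.689
  outer loop
   vertex 3.6 3.3 1.2
   vertex 4.1 4.3 1.1
   vertex 4.6 2.2 2.7
  endloop
 endfacet
 facet normal 0.560 -0.444 -0.699
  outer loop
   vertex 3.6 3.3 1.2
   vertex 4.6 2.2 2.7
   vertex 2.8 0.4 2.4
  endloop
 endfacet
 facet normal 0.219 -0.424 -0.879
  outer loop
   vertex 3.6 3.3 1.2
   vertex 2.8 0.4 2.4
   vertex 1.4 0.3 2.1
  endloop
 endfacet
 facet normal -0.121 -0.202 -0.972
  outer loop
   vertex 3.6 3.3 1.2
   vertex 1.4 0.3 2.1
   vertex 0.7 1.2 2.0
  endloop
 endfacet
 facet normal -0.303 0.057 -0.951
  outer loop
   vertex 3.6 3.3 1.2
   vertex 0.7 1.2 2.0
   vertex 4.1 4.3 1.1
  endloop
 endfacet
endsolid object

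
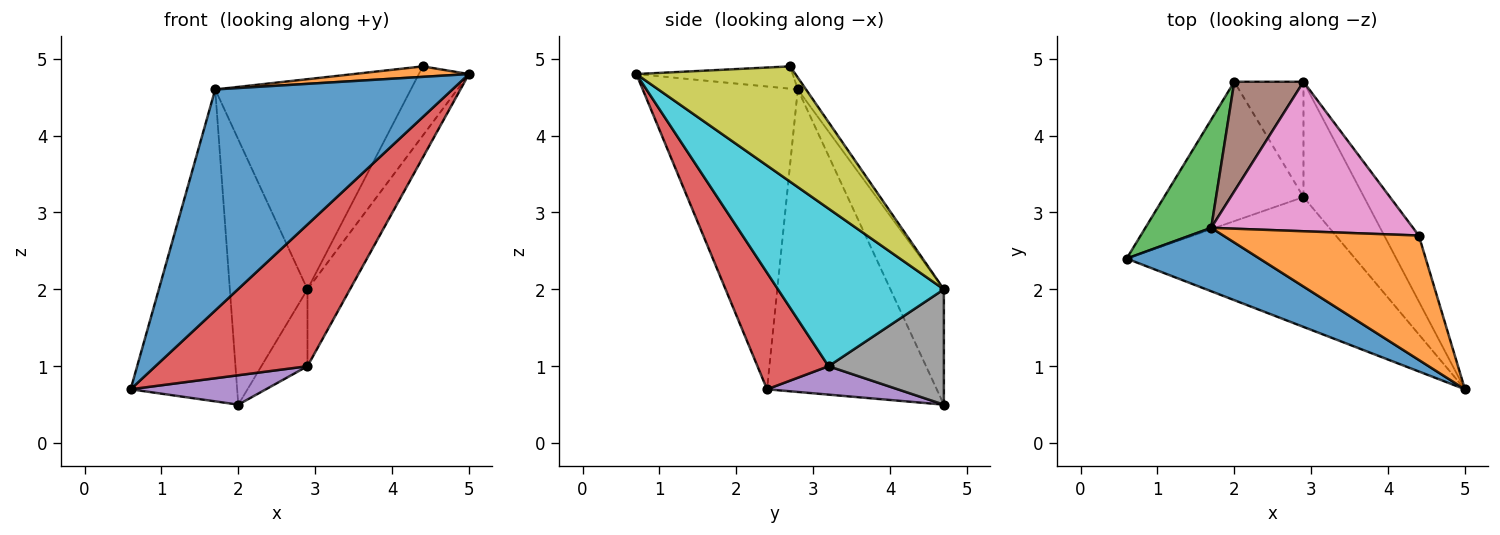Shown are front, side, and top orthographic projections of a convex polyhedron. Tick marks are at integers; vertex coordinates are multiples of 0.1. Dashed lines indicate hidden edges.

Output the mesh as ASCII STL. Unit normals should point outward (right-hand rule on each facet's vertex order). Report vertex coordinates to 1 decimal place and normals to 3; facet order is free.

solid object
 facet normal -0.532 -0.814 0.234
  outer loop
   vertex 1.7 2.8 4.6
   vertex 0.6 2.4 0.7
   vertex 5.0 0.7 4.8
  endloop
 endfacet
 facet normal -0.113 -0.083 0.990
  outer loop
   vertex 1.7 2.8 4.6
   vertex 5.0 0.7 4.8
   vertex 4.4 2.7 4.9
  endloop
 endfacet
 facet normal -0.833 0.523 0.181
  outer loop
   vertex 1.7 2.8 4.6
   vertex 2.0 4.7 0.5
   vertex 0.6 2.4 0.7
  endloop
 endfacet
 facet normal 0.326 -0.697 -0.639
  outer loop
   vertex 2.9 3.2 1.0
   vertex 5.0 0.7 4.8
   vertex 0.6 2.4 0.7
  endloop
 endfacet
 facet normal 0.196 -0.202 -0.960
  outer loop
   vertex 2.9 3.2 1.0
   vertex 0.6 2.4 0.7
   vertex 2.0 4.7 0.5
  endloop
 endfacet
 facet normal -0.537 0.780 0.322
  outer loop
   vertex 2.9 4.7 2.0
   vertex 2.0 4.7 0.5
   vertex 1.7 2.8 4.6
  endloop
 endfacet
 facet normal -0.034 0.814 0.579
  outer loop
   vertex 2.9 4.7 2.0
   vertex 1.7 2.8 4.6
   vertex 4.4 2.7 4.9
  endloop
 endfacet
 facet normal 0.811 0.324 -0.487
  outer loop
   vertex 2.9 4.7 2.0
   vertex 2.9 3.2 1.0
   vertex 2.0 4.7 0.5
  endloop
 endfacet
 facet normal 0.917 0.289 -0.275
  outer loop
   vertex 2.9 4.7 2.0
   vertex 4.4 2.7 4.9
   vertex 5.0 0.7 4.8
  endloop
 endfacet
 facet normal 0.908 0.233 -0.349
  outer loop
   vertex 2.9 4.7 2.0
   vertex 5.0 0.7 4.8
   vertex 2.9 3.2 1.0
  endloop
 endfacet
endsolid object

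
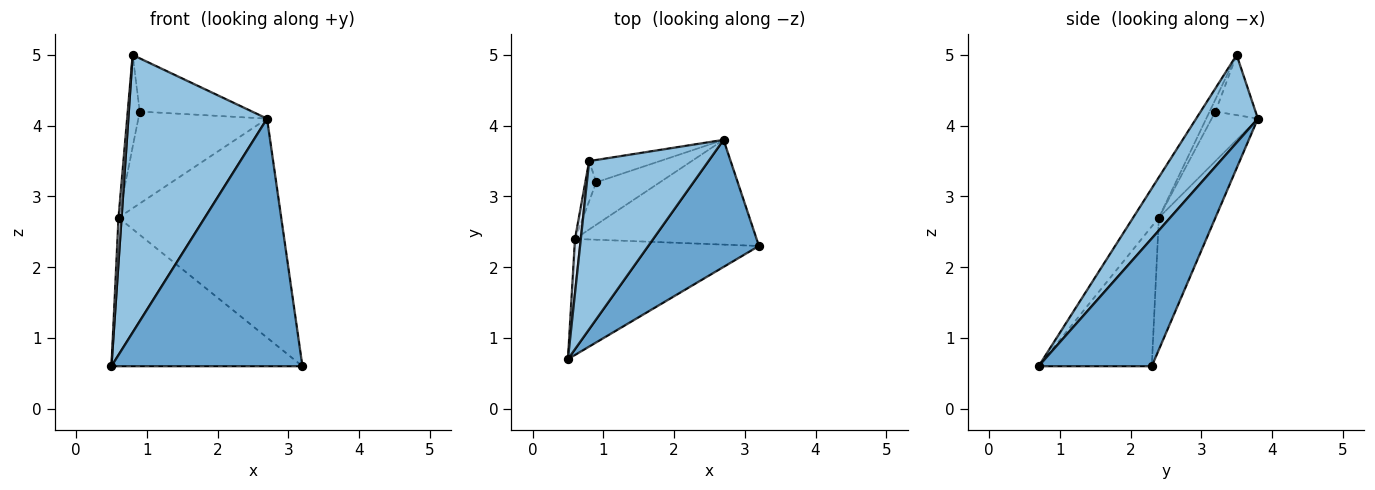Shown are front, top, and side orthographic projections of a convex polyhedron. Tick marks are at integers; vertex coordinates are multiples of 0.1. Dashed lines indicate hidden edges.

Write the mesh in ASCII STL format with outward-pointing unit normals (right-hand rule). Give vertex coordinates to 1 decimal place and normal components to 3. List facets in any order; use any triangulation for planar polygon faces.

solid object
 facet normal 0.466 -0.787 0.404
  outer loop
   vertex 2.7 3.8 4.1
   vertex 0.5 0.7 0.6
   vertex 3.2 2.3 0.6
  endloop
 endfacet
 facet normal 0.356 -0.799 0.484
  outer loop
   vertex 2.7 3.8 4.1
   vertex 0.8 3.5 5.0
   vertex 0.5 0.7 0.6
  endloop
 endfacet
 facet normal -0.423 0.714 -0.558
  outer loop
   vertex 0.6 2.4 2.7
   vertex 3.2 2.3 0.6
   vertex 0.5 0.7 0.6
  endloop
 endfacet
 facet normal -0.983 -0.117 0.141
  outer loop
   vertex 0.6 2.4 2.7
   vertex 0.5 0.7 0.6
   vertex 0.8 3.5 5.0
  endloop
 endfacet
 facet normal -0.299 0.861 -0.412
  outer loop
   vertex 0.6 2.4 2.7
   vertex 2.7 3.8 4.1
   vertex 3.2 2.3 0.6
  endloop
 endfacet
 facet normal -0.312 0.876 -0.368
  outer loop
   vertex 0.9 3.2 4.2
   vertex 0.8 3.5 5.0
   vertex 2.7 3.8 4.1
  endloop
 endfacet
 facet normal -0.408 0.837 -0.365
  outer loop
   vertex 0.9 3.2 4.2
   vertex 0.6 2.4 2.7
   vertex 0.8 3.5 5.0
  endloop
 endfacet
 facet normal -0.310 0.863 -0.398
  outer loop
   vertex 0.9 3.2 4.2
   vertex 2.7 3.8 4.1
   vertex 0.6 2.4 2.7
  endloop
 endfacet
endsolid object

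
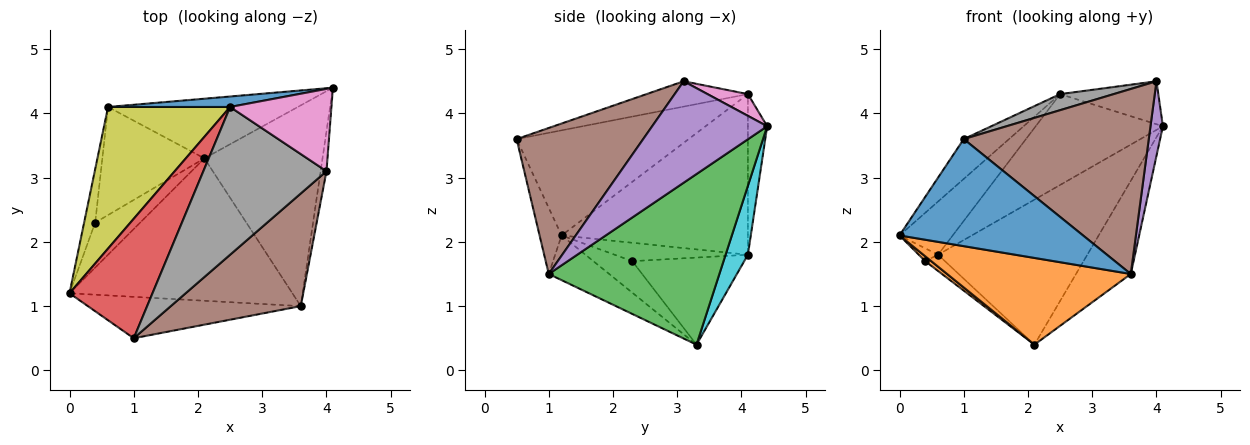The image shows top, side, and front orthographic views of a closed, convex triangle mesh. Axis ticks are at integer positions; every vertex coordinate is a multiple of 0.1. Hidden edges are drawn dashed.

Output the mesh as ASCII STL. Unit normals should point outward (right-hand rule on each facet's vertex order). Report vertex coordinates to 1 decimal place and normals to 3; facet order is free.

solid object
 facet normal -0.111 -0.927 -0.358
  outer loop
   vertex 3.6 1.0 1.5
   vertex 1.0 0.5 3.6
   vertex 0.0 1.2 2.1
  endloop
 endfacet
 facet normal -0.169 -0.513 -0.842
  outer loop
   vertex 3.6 1.0 1.5
   vertex 0.0 1.2 2.1
   vertex 2.1 3.3 0.4
  endloop
 endfacet
 facet normal 0.795 0.255 -0.550
  outer loop
   vertex 3.6 1.0 1.5
   vertex 2.1 3.3 0.4
   vertex 4.1 4.4 3.8
  endloop
 endfacet
 facet normal -0.769 0.202 0.607
  outer loop
   vertex 2.5 4.1 4.3
   vertex 0.0 1.2 2.1
   vertex 1.0 0.5 3.6
  endloop
 endfacet
 facet normal 0.993 -0.107 -0.057
  outer loop
   vertex 4.0 3.1 4.5
   vertex 3.6 1.0 1.5
   vertex 4.1 4.4 3.8
  endloop
 endfacet
 facet normal 0.504 -0.738 0.449
  outer loop
   vertex 4.0 3.1 4.5
   vertex 1.0 0.5 3.6
   vertex 3.6 1.0 1.5
  endloop
 endfacet
 facet normal 0.187 0.455 0.871
  outer loop
   vertex 4.0 3.1 4.5
   vertex 4.1 4.4 3.8
   vertex 2.5 4.1 4.3
  endloop
 endfacet
 facet normal -0.200 -0.106 0.974
  outer loop
   vertex 4.0 3.1 4.5
   vertex 2.5 4.1 4.3
   vertex 1.0 0.5 3.6
  endloop
 endfacet
 facet normal -0.776 0.222 0.590
  outer loop
   vertex 0.6 4.1 1.8
   vertex 0.0 1.2 2.1
   vertex 2.5 4.1 4.3
  endloop
 endfacet
 facet normal 0.137 0.916 -0.377
  outer loop
   vertex 0.6 4.1 1.8
   vertex 4.1 4.4 3.8
   vertex 2.1 3.3 0.4
  endloop
 endfacet
 facet normal -0.149 0.982 0.113
  outer loop
   vertex 0.6 4.1 1.8
   vertex 2.5 4.1 4.3
   vertex 4.1 4.4 3.8
  endloop
 endfacet
 facet normal -0.572 -0.089 -0.816
  outer loop
   vertex 0.4 2.3 1.7
   vertex 2.1 3.3 0.4
   vertex 0.0 1.2 2.1
  endloop
 endfacet
 facet normal -0.850 0.123 -0.512
  outer loop
   vertex 0.4 2.3 1.7
   vertex 0.0 1.2 2.1
   vertex 0.6 4.1 1.8
  endloop
 endfacet
 facet normal -0.645 0.114 -0.756
  outer loop
   vertex 0.4 2.3 1.7
   vertex 0.6 4.1 1.8
   vertex 2.1 3.3 0.4
  endloop
 endfacet
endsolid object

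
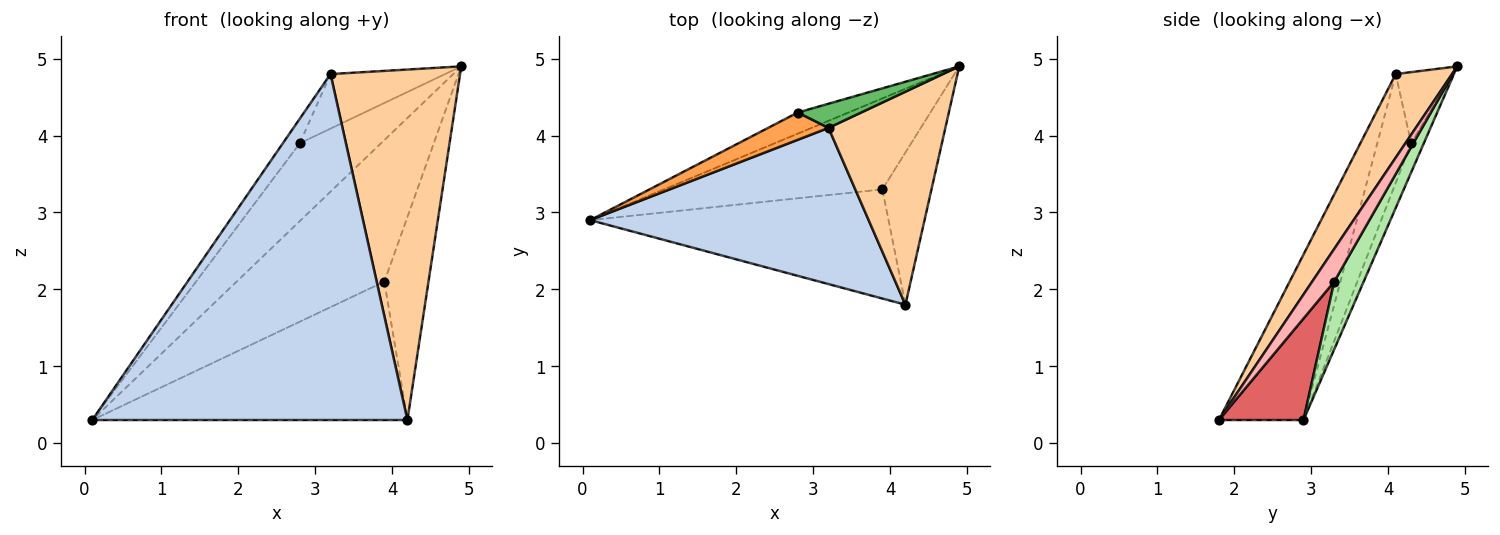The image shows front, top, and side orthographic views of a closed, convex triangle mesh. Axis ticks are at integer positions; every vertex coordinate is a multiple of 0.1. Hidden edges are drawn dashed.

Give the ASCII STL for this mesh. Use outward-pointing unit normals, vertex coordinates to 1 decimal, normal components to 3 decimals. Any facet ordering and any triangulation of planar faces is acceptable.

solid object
 facet normal -0.149 0.954 -0.259
  outer loop
   vertex 2.8 4.3 3.9
   vertex 4.9 4.9 4.9
   vertex 0.1 2.9 0.3
  endloop
 endfacet
 facet normal -0.238 -0.885 0.400
  outer loop
   vertex 3.2 4.1 4.8
   vertex 0.1 2.9 0.3
   vertex 4.2 1.8 0.3
  endloop
 endfacet
 facet normal -0.801 0.400 0.445
  outer loop
   vertex 3.2 4.1 4.8
   vertex 2.8 4.3 3.9
   vertex 0.1 2.9 0.3
  endloop
 endfacet
 facet normal 0.348 -0.801 0.487
  outer loop
   vertex 3.2 4.1 4.8
   vertex 4.2 1.8 0.3
   vertex 4.9 4.9 4.9
  endloop
 endfacet
 facet normal -0.413 0.833 0.369
  outer loop
   vertex 3.2 4.1 4.8
   vertex 4.9 4.9 4.9
   vertex 2.8 4.3 3.9
  endloop
 endfacet
 facet normal 0.165 0.830 -0.533
  outer loop
   vertex 3.9 3.3 2.1
   vertex 0.1 2.9 0.3
   vertex 4.9 4.9 4.9
  endloop
 endfacet
 facet normal 0.206 0.768 -0.606
  outer loop
   vertex 3.9 3.3 2.1
   vertex 4.2 1.8 0.3
   vertex 0.1 2.9 0.3
  endloop
 endfacet
 facet normal 0.371 0.743 -0.557
  outer loop
   vertex 3.9 3.3 2.1
   vertex 4.9 4.9 4.9
   vertex 4.2 1.8 0.3
  endloop
 endfacet
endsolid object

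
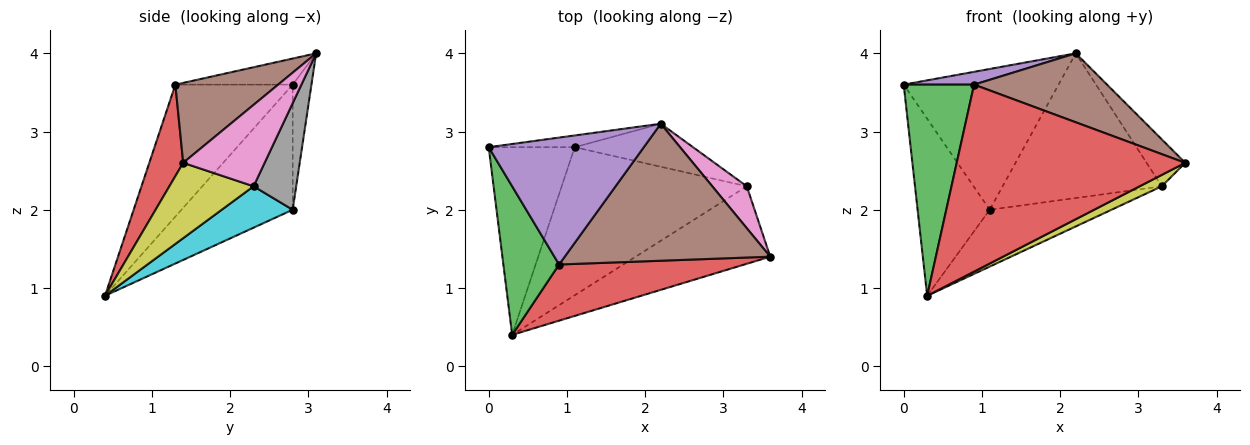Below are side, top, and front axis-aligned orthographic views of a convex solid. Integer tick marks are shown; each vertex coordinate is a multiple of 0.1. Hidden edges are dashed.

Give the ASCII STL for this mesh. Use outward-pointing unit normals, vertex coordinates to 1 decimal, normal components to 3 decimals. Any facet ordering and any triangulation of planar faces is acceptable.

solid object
 facet normal -0.727 0.471 -0.500
  outer loop
   vertex 1.1 2.8 2.0
   vertex 0.3 0.4 0.9
   vertex 0.0 2.8 3.6
  endloop
 endfacet
 facet normal -0.120 0.989 -0.082
  outer loop
   vertex 1.1 2.8 2.0
   vertex 0.0 2.8 3.6
   vertex 2.2 3.1 4.0
  endloop
 endfacet
 facet normal -0.806 -0.484 0.340
  outer loop
   vertex 0.9 1.3 3.6
   vertex 0.0 2.8 3.6
   vertex 0.3 0.4 0.9
  endloop
 endfacet
 facet normal 0.141 -0.948 0.285
  outer loop
   vertex 0.9 1.3 3.6
   vertex 0.3 0.4 0.9
   vertex 3.6 1.4 2.6
  endloop
 endfacet
 facet normal -0.165 -0.099 0.981
  outer loop
   vertex 0.9 1.3 3.6
   vertex 2.2 3.1 4.0
   vertex 0.0 2.8 3.6
  endloop
 endfacet
 facet normal 0.328 -0.425 0.844
  outer loop
   vertex 0.9 1.3 3.6
   vertex 3.6 1.4 2.6
   vertex 2.2 3.1 4.0
  endloop
 endfacet
 facet normal 0.844 0.400 0.358
  outer loop
   vertex 3.3 2.3 2.3
   vertex 2.2 3.1 4.0
   vertex 3.6 1.4 2.6
  endloop
 endfacet
 facet normal 0.249 0.928 -0.276
  outer loop
   vertex 3.3 2.3 2.3
   vertex 1.1 2.8 2.0
   vertex 2.2 3.1 4.0
  endloop
 endfacet
 facet normal 0.484 -0.127 -0.866
  outer loop
   vertex 3.3 2.3 2.3
   vertex 3.6 1.4 2.6
   vertex 0.3 0.4 0.9
  endloop
 endfacet
 facet normal 0.204 0.351 -0.914
  outer loop
   vertex 3.3 2.3 2.3
   vertex 0.3 0.4 0.9
   vertex 1.1 2.8 2.0
  endloop
 endfacet
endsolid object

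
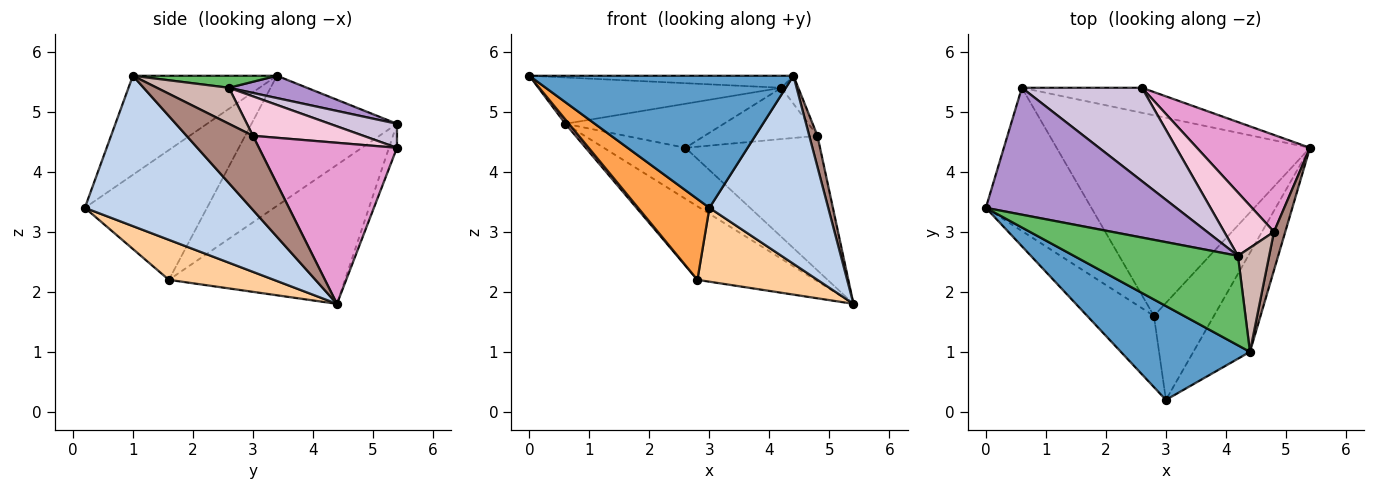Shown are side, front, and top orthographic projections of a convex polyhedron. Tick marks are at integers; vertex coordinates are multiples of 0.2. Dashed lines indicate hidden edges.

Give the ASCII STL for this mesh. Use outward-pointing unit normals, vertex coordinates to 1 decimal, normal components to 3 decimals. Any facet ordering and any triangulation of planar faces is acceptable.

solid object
 facet normal -0.406 -0.745 0.529
  outer loop
   vertex 4.4 1.0 5.6
   vertex 0.0 3.4 5.6
   vertex 3.0 0.2 3.4
  endloop
 endfacet
 facet normal 0.778 -0.556 -0.293
  outer loop
   vertex 4.4 1.0 5.6
   vertex 3.0 0.2 3.4
   vertex 5.4 4.4 1.8
  endloop
 endfacet
 facet normal -0.789 -0.461 -0.406
  outer loop
   vertex 2.8 1.6 2.2
   vertex 3.0 0.2 3.4
   vertex 0.0 3.4 5.6
  endloop
 endfacet
 facet normal 0.468 -0.535 -0.703
  outer loop
   vertex 2.8 1.6 2.2
   vertex 5.4 4.4 1.8
   vertex 3.0 0.2 3.4
  endloop
 endfacet
 facet normal 0.072 0.133 0.989
  outer loop
   vertex 4.2 2.6 5.4
   vertex 0.0 3.4 5.6
   vertex 4.4 1.0 5.6
  endloop
 endfacet
 facet normal -0.088 0.894 -0.438
  outer loop
   vertex 0.6 5.4 4.8
   vertex 2.6 5.4 4.4
   vertex 5.4 4.4 1.8
  endloop
 endfacet
 facet normal -0.458 0.306 -0.835
  outer loop
   vertex 0.6 5.4 4.8
   vertex 5.4 4.4 1.8
   vertex 2.8 1.6 2.2
  endloop
 endfacet
 facet normal -0.777 -0.019 -0.630
  outer loop
   vertex 0.6 5.4 4.8
   vertex 2.8 1.6 2.2
   vertex 0.0 3.4 5.6
  endloop
 endfacet
 facet normal 0.109 0.341 0.934
  outer loop
   vertex 0.6 5.4 4.8
   vertex 0.0 3.4 5.6
   vertex 4.2 2.6 5.4
  endloop
 endfacet
 facet normal 0.178 0.420 0.890
  outer loop
   vertex 0.6 5.4 4.8
   vertex 4.2 2.6 5.4
   vertex 2.6 5.4 4.4
  endloop
 endfacet
 facet normal 0.981 -0.121 0.150
  outer loop
   vertex 4.8 3.0 4.6
   vertex 4.4 1.0 5.6
   vertex 5.4 4.4 1.8
  endloop
 endfacet
 facet normal 0.744 0.174 0.645
  outer loop
   vertex 4.8 3.0 4.6
   vertex 4.2 2.6 5.4
   vertex 4.4 1.0 5.6
  endloop
 endfacet
 facet normal 0.640 0.624 0.449
  outer loop
   vertex 4.8 3.0 4.6
   vertex 5.4 4.4 1.8
   vertex 2.6 5.4 4.4
  endloop
 endfacet
 facet normal 0.525 0.536 0.661
  outer loop
   vertex 4.8 3.0 4.6
   vertex 2.6 5.4 4.4
   vertex 4.2 2.6 5.4
  endloop
 endfacet
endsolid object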